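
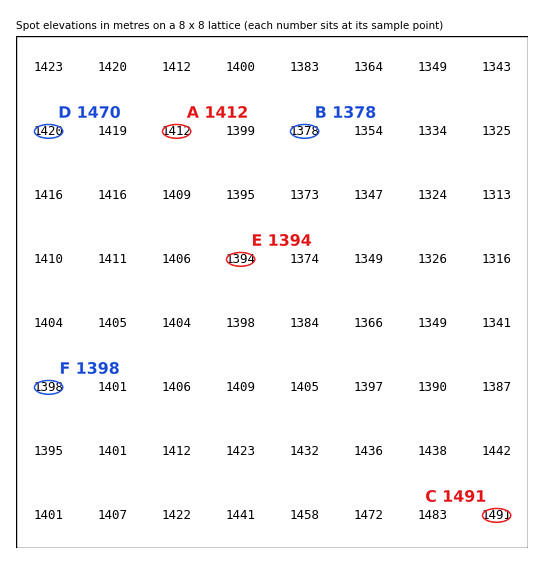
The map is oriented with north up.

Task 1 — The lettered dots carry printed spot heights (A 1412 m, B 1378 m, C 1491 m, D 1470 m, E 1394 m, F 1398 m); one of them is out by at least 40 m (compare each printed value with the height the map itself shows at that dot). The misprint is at D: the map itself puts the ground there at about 1420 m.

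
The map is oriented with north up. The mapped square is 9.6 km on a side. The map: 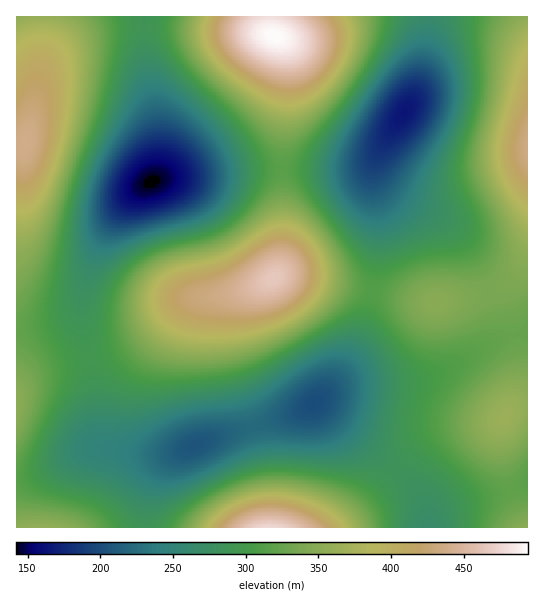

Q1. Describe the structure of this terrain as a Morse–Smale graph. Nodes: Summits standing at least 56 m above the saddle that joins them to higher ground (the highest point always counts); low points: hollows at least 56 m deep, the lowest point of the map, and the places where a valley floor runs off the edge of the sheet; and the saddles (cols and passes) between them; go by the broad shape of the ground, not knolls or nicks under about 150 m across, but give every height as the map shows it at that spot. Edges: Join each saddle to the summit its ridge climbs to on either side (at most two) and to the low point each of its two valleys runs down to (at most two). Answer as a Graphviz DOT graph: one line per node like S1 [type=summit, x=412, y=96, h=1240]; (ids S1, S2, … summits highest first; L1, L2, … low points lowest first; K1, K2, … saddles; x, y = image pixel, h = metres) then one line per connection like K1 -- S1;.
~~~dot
graph terrain {
  S1 [type=summit, x=274, y=37, h=494];
  S2 [type=summit, x=270, y=527, h=477];
  S3 [type=summit, x=274, y=278, h=465];
  S4 [type=summit, x=25, y=143, h=439];
  S5 [type=summit, x=527, y=147, h=436];
  L1 [type=low, x=151, y=182, h=142];
  L2 [type=low, x=405, y=113, h=165];
  L3 [type=low, x=315, y=403, h=200];
  K1 [type=saddle, x=282, y=169, h=316];
  K2 [type=saddle, x=371, y=291, h=313];
  K3 [type=saddle, x=89, y=359, h=295];
  K4 [type=saddle, x=143, y=25, h=288];
  K5 [type=saddle, x=395, y=470, h=284];
  K6 [type=saddle, x=253, y=426, h=222];
  K1 -- S1;
  K1 -- S3;
  K1 -- L1;
  K1 -- L2;
  K2 -- S3;
  K2 -- S5;
  K2 -- L2;
  K2 -- L3;
  K3 -- S3;
  K3 -- S4;
  K3 -- L1;
  K3 -- L3;
  K4 -- S1;
  K4 -- S4;
  K4 -- L1;
  K5 -- S2;
  K5 -- S5;
  K5 -- L3;
  K6 -- S2;
  K6 -- S3;
  K6 -- L3;
}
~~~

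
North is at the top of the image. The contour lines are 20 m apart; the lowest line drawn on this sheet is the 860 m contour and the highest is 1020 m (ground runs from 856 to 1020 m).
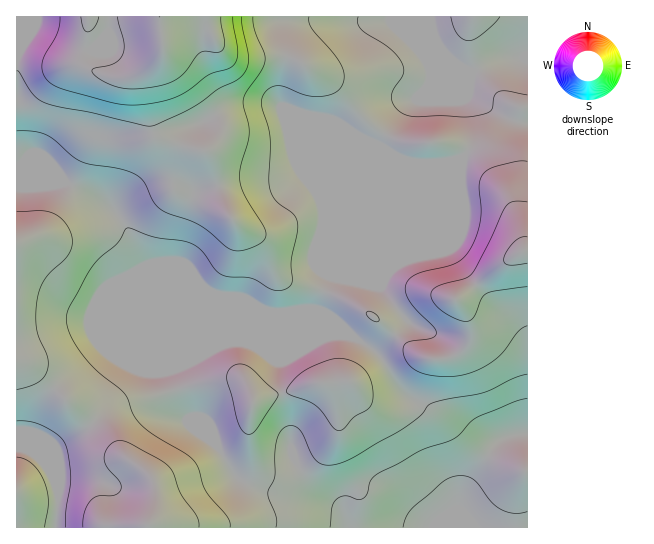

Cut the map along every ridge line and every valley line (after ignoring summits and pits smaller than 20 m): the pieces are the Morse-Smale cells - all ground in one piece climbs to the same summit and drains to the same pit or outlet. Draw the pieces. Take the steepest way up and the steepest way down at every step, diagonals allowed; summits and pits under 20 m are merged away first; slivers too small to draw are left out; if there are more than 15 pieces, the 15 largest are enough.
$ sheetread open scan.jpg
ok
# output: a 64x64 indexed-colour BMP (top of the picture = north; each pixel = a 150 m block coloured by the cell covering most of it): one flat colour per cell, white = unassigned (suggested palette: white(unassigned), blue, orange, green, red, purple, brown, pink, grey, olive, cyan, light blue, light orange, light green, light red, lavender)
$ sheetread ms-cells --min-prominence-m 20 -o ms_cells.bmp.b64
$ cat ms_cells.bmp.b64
<image width="64" height="64" href="data:image/bmp;base64,Qk12CAAAAAAAAHYAAAAoAAAAQAAAAEAAAAABAAQAAAAAAAAIAAATCwAAEwsAABAAAAAAAAAA////ALR3HwAOf/8ALKAsACgn1gC9Z5QAS1aMAMJ34wB/f38AIr28AM++FwDox64AeLv/AIrfmACWmP8A1bDFAHd3dERERERERERERERERERERERERBERERERERERERERd3d0RERERERERERERERERERERERBERERERERERERERF3d3RERERERERERERERERERERERBEREREREREREREREXd3dERERERERERERERERERERBERERERERERERERERERd3d0RERERERERERERERERBERERERERERERERERERERF3d3REREREREREREREREERERERERERERERERERUREREXd3dEREREREREREREREERERERERERERERERERFRERERd3c0REREREREREREREERERERERERERERERERFVURERF3czREREREREREREREEREREREREREREREREREVVVEREXczNEREREREREREREQRERERERERERERERERERVVURERMzMzREREREREREREQRERERERERERERERERERFVVVEREzMzM0REREREREREQRERERERERERERERERERFVVVVVETMzMzM0REREREREQREREREREREREREREREREVVVVVVVMzMzMzNEREREREQREREREREREREREREREREVVVVVVVUzMzMzMzREREREQREREREREREREREREREREVVVVVVVVTMzMzMzM0RERERBEREREREREREREREREREVVVVVVVVVMzMzMzMzM0RERBERERERERERERERERERFVVVVVVVVVUzMzMzMzMzNEREERERERERERERERERERFVVVVVVVVVVTMzMzMzMzM0REQRERERERERERERERERFVVVVVVVVVVVMzMzMzMzMzNERBEREREREREREREREREVVVVVVVVVVVUzMzMzMzMzMzNEQREREREREREREREREVVVVVVVVVVVVTMzMzMzMzMzMzNEQREREREREREREREVVVVVVVVVVVVVMzMzMzMzMzMzMzM0QREREREREREREVVVVVVVVVVVVVUzMzMzMzMzMzMzMzMzMREREREREREVVVVVVVVVVVVVVTMzMzMzMzMzMzMzMzMzMzMzMxERFVVVVVVVVVVVVVVVMzMzMzMzMzMzMzMzMzMzMzERERFVVVVVVVVVVVVVVVUzMzMzMzMzMzMzMzMzMzMxERERFVVVVmVVVVVVVVVVVTMzMzMzMzMzMzMzMzMzERERERFVVVZmZlVVVVVVVVVVMzMzMzMzMzMzMzMzMxEREREREVVWZmZmZlVVVVVVVVUzMzMzMzMzMzMzMzMRERERERERFmZmZmZmZmZmVVVVVTMzMzMzMzMzMzMxEREREREREiImZmZmZmZmZmZmVVVVMzMzMzMzMzMzMRERERERERIiIiJmZmZmZmZmZmZlVVUzMzMzMzMzMxERERERERERIiIiIiJmZmZmZmZmZmZVVTMzMzMzMzMzEREREREREREiIiIiIiZmZmZmZmZmZmZVMzMzMzMzMzEREREREREREiIiIiIiImZmZmZmZmZmZmUzMzMzMzMzMRERERERERESIiIiIiIiJmZmZmZmZmZmZjMzMzMzMzMRERERERERESIiIiIiIiIiZmZmZmZmZmZmMzMzMzMzMxEREREREREiIiIiIiIiIiImZmZmZmZmZmYzMzMzMzMxEREREREREiIiIiIiIiIiIiJmZmZmZmZmZjMzMzMzMxEREREREREiIiIiIiIiIiIiIiZmZmZmZmZmMzMzMzMzERERERERESIiIiIiIiIiIiIiImZmZmZmZmYzMzMzMxERERERERERIiIiIiIiIiIiIiIiJmZmZmZmZjMzMzMRERERERERERIiIiIiIiIiIiIiIiIiZmZmZmZmEREREREREREREREREiIiIiIiIiIiIiIiIiImZmZmZmYRERERERERERERERESIiIiIiIiIiIiIiIiIiJmZmZmZhERERERERERERERERIiIiIiIiIiIiIiIiIiIiZmZmZmERERERERERERERERIiIiIiIiIiIiIiIiIiIiImZmZmYREREREREREREREREiIiIiIiIiIiIiIiIiIiIiJmZmZhERERERERERERERERIiIiIiIiIiIiIiIiIiIiImZmZmEREREREREREREREREiIiIiIiIiIiIiIiIiIiIiZmZmYRERERERERERERERESIiIiIiIiIiIiIiIiIiIiJmZmZhERERERERERERERESIiIiIiIiIiIiIiIiIiIiImZmIiERERERERERERERERIiIiIiIiIiIiIiIiIiIiIiZiIiIRERERERERERERERIiIiIiIiIiIiIiIiIiIiIiYiIiIhERERERERERERERIiIiIiIiIiIiIiIiIiIiIiIiIiIiEREREREREREREREiIiIiIiIiIiIiIiIiIiIiIiIiIiIREREREREREREREiIiIiIiIiIiIiIiIiIiIiIiIiIiIhEREREREREREREiIiIiIiIiIiIiIiIiIiIiIiIiIiIiEREREREREREREiIiIiIiIiIiIiIiIiIiIiIiIiIiIiIREREREREREREiIiIiIiIiIiIiIiIiIiIiIiIiIiIiIhERERERERERESIiIiIiIiIiIiIiIiIiIiIiIiIiIiIiERERERERERERIiIiIiIiIiIiIiIiIiIiIiIiIiIiIiIREREREREREREiIiIiIiIiIiIiIiIiIiIiIiIiIiIiIhERERERERERESIiIiIiIiIiIiIiIiIiIiIiIiIiIiIi"/>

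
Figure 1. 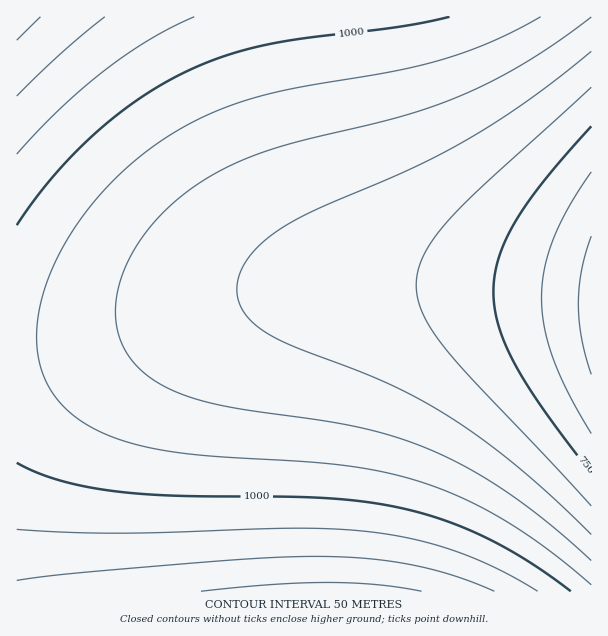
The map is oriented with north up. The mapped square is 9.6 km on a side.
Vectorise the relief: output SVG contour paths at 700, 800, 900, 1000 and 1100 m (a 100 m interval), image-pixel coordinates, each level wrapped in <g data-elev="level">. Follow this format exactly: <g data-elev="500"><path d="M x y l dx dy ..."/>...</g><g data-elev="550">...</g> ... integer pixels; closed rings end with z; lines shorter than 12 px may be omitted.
<g data-elev="700"><path d="M591 434l-23-41-15-34-9-32-2-30 2-28 9-30 16-32 22-35"/></g><g data-elev="800"><path d="M591 506l-118-126-28-32-13-18-9-16-5-15-2-14 2-15 6-15 10-16 14-18 36-36 107-98"/></g><g data-elev="900"><path d="M591 561l-43-38-41-31-40-25-41-19-34-12-38-10-141-22-26-8-22-9-21-14-15-17-10-21-4-23 2-18 5-18 7-18 11-18 13-17 16-16 17-15 20-13 30-16 34-13 35-10 96-23 60-21 33-16 31-17 33-22 33-24"/></g><g data-elev="1000"><path d="M571 591l-41-29-41-23-42-18-42-12-37-7-42-4-149-2-60-4-30-5-27-6-23-8-20-10"/><path d="M17 225l35-48 41-42 45-36 23-14 24-13 39-16 43-11 39-7 95-11 48-10"/></g><g data-elev="1100"><path d="M494 591l-38-15-39-10-40-7-45-2-48 0-62 4-145 12-60 7"/><path d="M17 96l45-43 43-36"/></g>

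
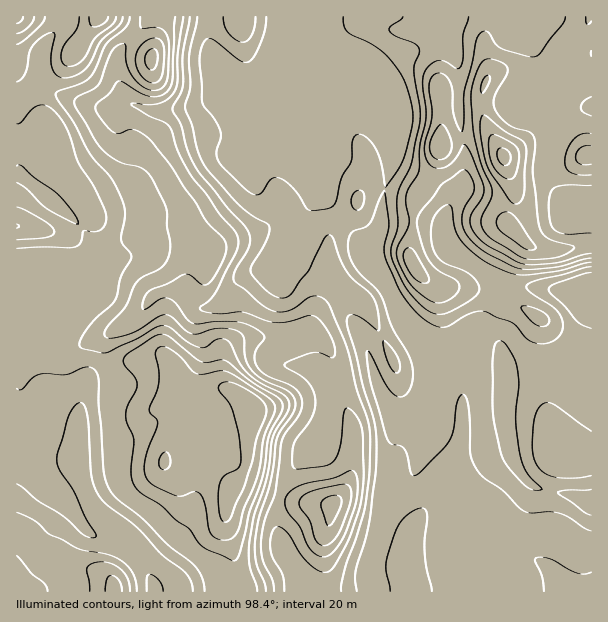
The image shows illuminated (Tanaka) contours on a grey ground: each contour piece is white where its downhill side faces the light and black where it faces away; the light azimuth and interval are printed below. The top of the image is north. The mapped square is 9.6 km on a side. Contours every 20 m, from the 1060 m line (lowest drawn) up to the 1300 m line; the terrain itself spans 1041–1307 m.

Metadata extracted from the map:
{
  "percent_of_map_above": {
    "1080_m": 81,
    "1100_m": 65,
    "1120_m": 58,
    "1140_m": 50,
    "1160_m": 40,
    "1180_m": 33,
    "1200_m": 28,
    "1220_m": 18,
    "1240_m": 10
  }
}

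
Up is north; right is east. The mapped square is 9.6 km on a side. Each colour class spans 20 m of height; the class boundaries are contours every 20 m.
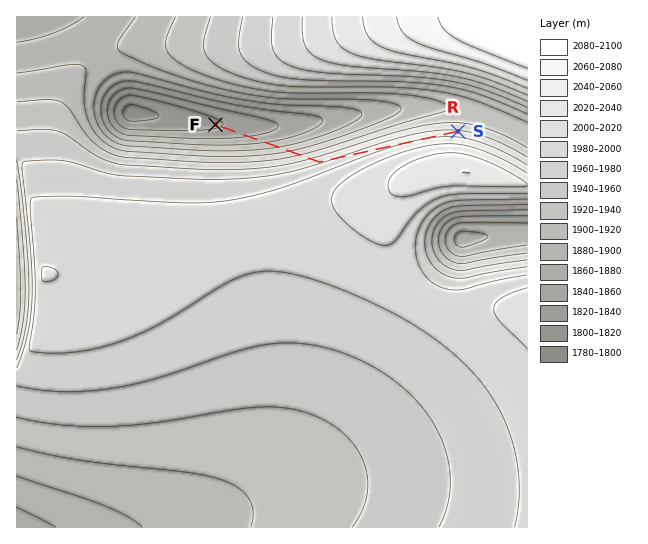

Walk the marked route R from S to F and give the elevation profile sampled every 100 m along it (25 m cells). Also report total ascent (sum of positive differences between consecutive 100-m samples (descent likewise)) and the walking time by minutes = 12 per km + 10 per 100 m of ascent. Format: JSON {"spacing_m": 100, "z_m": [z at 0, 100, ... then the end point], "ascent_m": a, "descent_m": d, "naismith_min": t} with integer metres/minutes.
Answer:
{"spacing_m": 100, "z_m": [1963, 1968, 1971, 1974, 1977, 1978, 1980, 1980, 1980, 1980, 1980, 1979, 1978, 1977, 1976, 1974, 1973, 1971, 1969, 1968, 1966, 1964, 1963, 1961, 1960, 1958, 1957, 1953, 1944, 1935, 1925, 1915, 1906, 1896, 1887, 1879, 1871, 1863, 1856, 1850, 1844, 1839, 1834, 1830, 1827, 1823, 1821, 1818, 1818], "ascent_m": 17, "descent_m": 163, "naismith_min": 59}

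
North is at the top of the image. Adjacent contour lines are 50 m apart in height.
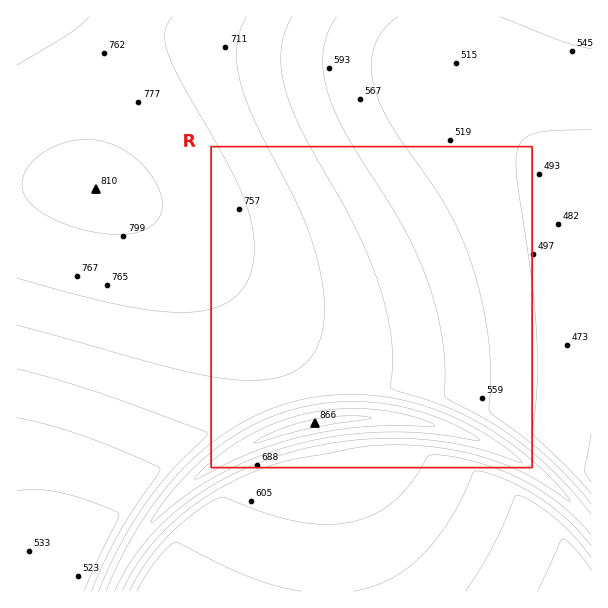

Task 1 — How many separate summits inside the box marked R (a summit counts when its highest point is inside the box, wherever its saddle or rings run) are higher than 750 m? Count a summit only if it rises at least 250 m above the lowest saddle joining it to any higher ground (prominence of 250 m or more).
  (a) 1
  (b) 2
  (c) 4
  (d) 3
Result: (a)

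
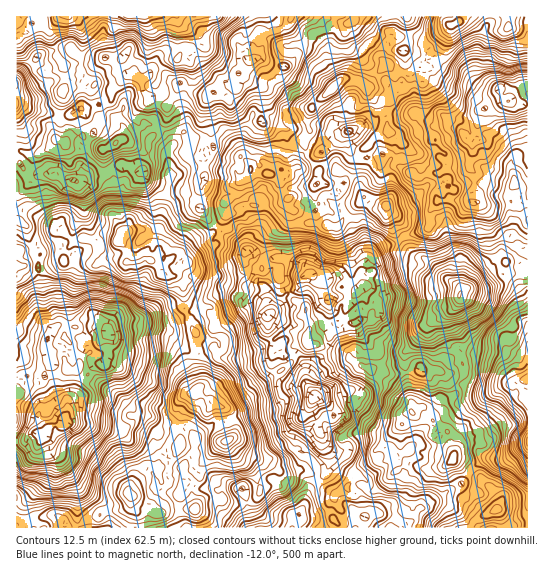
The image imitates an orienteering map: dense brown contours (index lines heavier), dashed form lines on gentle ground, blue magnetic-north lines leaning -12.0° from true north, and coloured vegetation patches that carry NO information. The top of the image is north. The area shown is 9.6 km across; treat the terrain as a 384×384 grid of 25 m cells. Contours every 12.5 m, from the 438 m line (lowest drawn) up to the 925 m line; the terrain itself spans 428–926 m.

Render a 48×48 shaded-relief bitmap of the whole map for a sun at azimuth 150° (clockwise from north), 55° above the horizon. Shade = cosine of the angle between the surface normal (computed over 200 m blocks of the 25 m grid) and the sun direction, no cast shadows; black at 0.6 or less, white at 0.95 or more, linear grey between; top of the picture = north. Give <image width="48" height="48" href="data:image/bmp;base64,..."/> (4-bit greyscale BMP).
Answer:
<image width="48" height="48" href="data:image/bmp;base64,Qk32BAAAAAAAAHYAAAAoAAAAMAAAADAAAAABAAQAAAAAAIAEAAATCwAAEwsAABAAAAAAAAAAAAAAABEREQAiIiIAMzMzAERERABVVVUAZmZmAHd3dwCIiIgAmZmZAKqqqgC7u7sAzMzMAN3d3QDu7u4A////AIiYiIu7vM3c3czu7MuXiaqXaagzRXrcunZmZlequ7u6vMzd7t2oiau6iKpkVmesy4YxJDR4q6mZiauqzv7ZibvMy6uod3Z5qmZBEzNniqqpmqq6nN7rh5qqzMzLqIh2dyIzIjJFaaq6q8ztu7zLlmiZm7u824hlVEIjIiEkV5qqq83u3Lqql2aaiZmazbhmZnZFUyEjNHmrqc3dypiYd3RZqZiHm7qqh4h2VDEjNGebqJzdyXeHd5dGm6mIeavMucuXQiIlVGiJqGeruphnhWhli8uZiKqs3dy6dEQ3hVeau5eJmqlmhiRUaLypmJmKzc3Mp2VGh2aau7upmqumZ2QyNpupmId4is3MuWVFZmV6uqqZu6vIV4dTJGiImpdmebzMy4ZURENHmpmImqq8l4mGQ0ZmiruHiZu7zJdDNEM0V4iIibu8yqu5ZFVmec3Kqrupq6dERERURWaJiKzcqqu6mIiJib3dy8upmamGZURWZniaqYrMqImYiKy6qqzdzLupmZmXZlVniZu7qpist3d4dpzcurzMy7u5mqmGZlZ3mpq6iJmKp1VndXvd3M3LzMzKmqqXZlV4mpial3iJmXVVVEi97u/9vNzcu7u5eHaJmamJqWeJmJmGQiSL3///3e3d3u3cqqiKqqmay5iJl3mYYxNorf7+7e7d3v7uy8ury6q7zLl4mIiIhURnet3e3d7d3f/d3MzLzLvMy7t3mJqYd2Z3Z5qs3d3M3N7c3bu7zLu7y6upqYqodnZWZWeKvLqau6u6vLqqu7qpqqvcvLu5ZndTRWeKqpmImpiZmZmZmay6q7zcve3KdmZTNWZ4mYmZmZh5qYiHiazcq93tze7bmHUyIjVWiGeJqHh3qoh2eKvdus3dzN7su6hUQjVViHdnmFZ2iYiHZ5vNyqu7qbzLzMyXdlVFeIhUZ0NVRmeZh4rMyqq5iJu6vLu4iGVmeXZUIzESI1eaqHm7upqpmIioeZq5mph3iYdmVEMkQzeaqGesuqqpiIeHRoirq7l3mZmImod3hkaruWaby6u7mZd3Zoiaqal2iZqqvLqpmnaKqnaJmZmrmJh4ibuqqph3eZq8zLvdy5eJqmV4h3eKl3iZmsy6qphmeYibu6it3JeaqnVWZniLp2eLuqqqmZd1aHd4mZdpu6d5qYZWVXibuYZouqmZmph2ZmZ3eIh3iahoh3ZGhniLy8uHmZmqq6h2VUV4qIh4mHh3dmVFh2ib3czKqqq7zKl1RFVpzKl3qXiHh2ZUZkVo3svLvNzd3LqYd2h4vLuXiqqYq4h1VkMzfdu8u93e3MyqqGiYm6qoeZq6vbqWZ2NENruquru93M3dy4iZmpiamZrMzdyod3U1U2h4upqr3d3u/9qJmqmam7m8ze26d5lEZUV3mYir3u3d7/26qszLqsuarNy7mJqFZ1VniZib3+3d3d7c3N3e2s3Mu8zLqGeIZ3VWiqia3/3N3Lu87d3N7M3MzN7suoVXeIZFaHZ4vu2r3Lqa3d3M7t3MzO/9y7dVaKdVVlRGnO2ouw=="/>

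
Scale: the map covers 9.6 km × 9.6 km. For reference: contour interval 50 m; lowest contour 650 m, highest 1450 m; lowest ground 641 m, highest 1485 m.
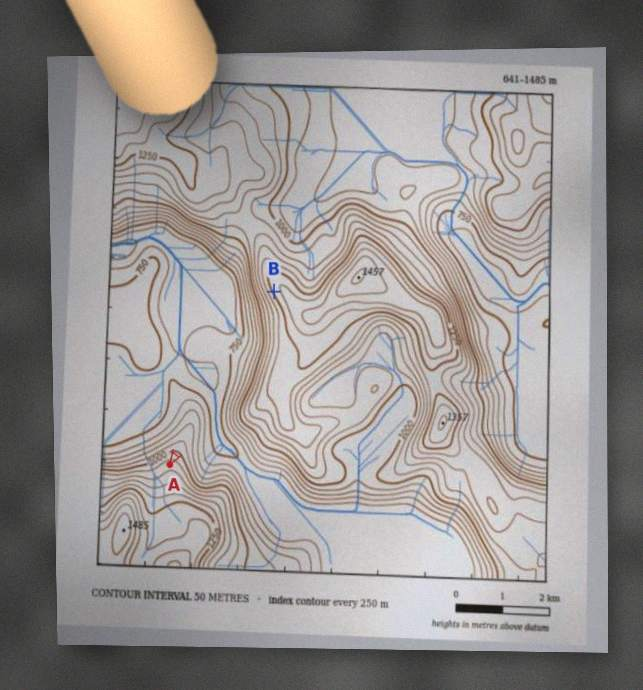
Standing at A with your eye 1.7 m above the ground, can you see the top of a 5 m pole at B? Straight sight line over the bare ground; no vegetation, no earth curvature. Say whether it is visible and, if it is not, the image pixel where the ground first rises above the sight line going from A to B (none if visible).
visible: true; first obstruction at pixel None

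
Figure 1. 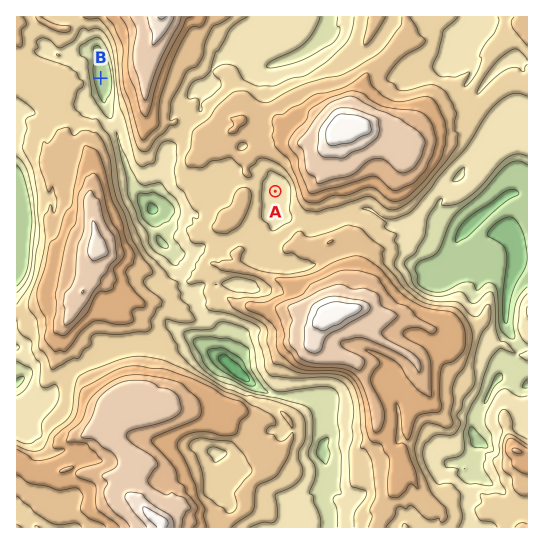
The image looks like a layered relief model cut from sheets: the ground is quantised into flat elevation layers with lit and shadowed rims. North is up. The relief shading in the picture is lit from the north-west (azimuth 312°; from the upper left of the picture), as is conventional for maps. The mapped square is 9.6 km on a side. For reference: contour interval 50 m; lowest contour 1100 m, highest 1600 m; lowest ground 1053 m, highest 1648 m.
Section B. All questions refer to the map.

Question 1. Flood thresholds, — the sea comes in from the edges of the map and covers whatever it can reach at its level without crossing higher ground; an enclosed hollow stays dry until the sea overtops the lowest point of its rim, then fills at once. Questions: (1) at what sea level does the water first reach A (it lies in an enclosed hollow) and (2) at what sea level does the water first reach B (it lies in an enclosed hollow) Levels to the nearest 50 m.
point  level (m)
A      1350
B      1300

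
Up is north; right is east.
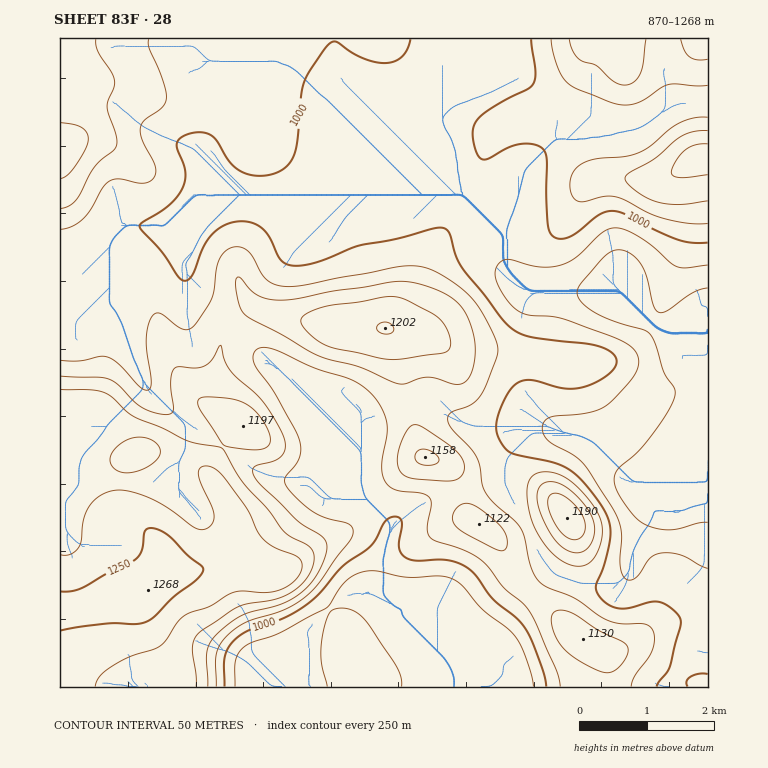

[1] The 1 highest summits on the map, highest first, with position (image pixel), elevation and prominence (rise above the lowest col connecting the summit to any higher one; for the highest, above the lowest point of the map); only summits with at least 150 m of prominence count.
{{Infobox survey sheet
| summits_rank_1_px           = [148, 590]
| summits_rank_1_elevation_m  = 1268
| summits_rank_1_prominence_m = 398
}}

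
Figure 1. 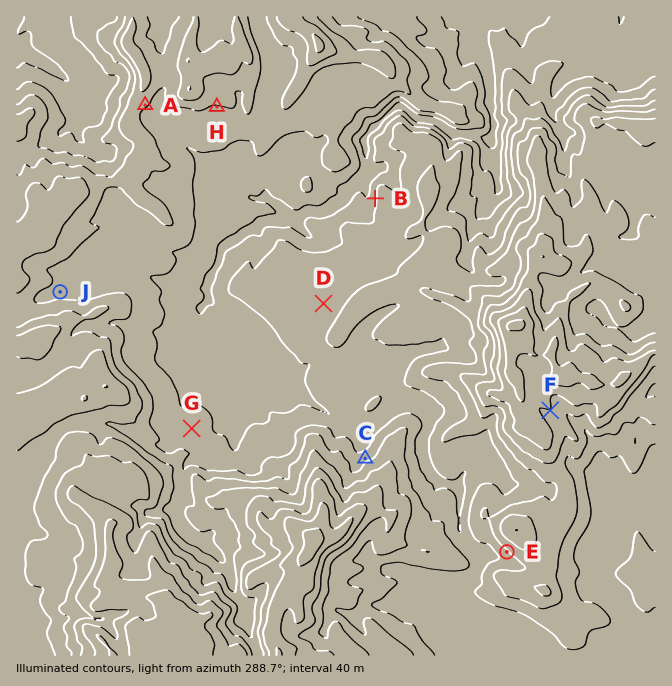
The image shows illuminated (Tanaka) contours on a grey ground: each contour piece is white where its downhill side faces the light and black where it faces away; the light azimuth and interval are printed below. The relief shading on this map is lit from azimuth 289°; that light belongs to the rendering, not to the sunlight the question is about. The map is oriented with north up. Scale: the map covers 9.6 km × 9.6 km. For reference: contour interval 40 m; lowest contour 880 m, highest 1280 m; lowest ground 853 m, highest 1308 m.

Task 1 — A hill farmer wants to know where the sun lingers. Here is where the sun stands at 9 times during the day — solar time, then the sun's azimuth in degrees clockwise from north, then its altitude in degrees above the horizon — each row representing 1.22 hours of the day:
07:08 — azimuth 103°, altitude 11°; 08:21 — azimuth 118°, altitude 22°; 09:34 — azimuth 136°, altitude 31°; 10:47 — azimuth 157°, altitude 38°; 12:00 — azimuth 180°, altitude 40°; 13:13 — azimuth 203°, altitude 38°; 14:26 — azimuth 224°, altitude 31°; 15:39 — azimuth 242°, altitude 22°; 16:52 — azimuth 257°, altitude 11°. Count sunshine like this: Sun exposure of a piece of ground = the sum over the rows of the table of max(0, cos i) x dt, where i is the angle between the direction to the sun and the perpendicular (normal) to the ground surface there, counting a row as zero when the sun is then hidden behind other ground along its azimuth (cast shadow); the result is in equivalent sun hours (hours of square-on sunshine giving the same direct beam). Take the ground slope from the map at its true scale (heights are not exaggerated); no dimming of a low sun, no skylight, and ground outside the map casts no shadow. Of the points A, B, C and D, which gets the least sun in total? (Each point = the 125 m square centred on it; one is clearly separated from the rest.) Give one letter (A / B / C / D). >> C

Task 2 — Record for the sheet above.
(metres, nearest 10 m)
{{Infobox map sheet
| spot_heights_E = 1110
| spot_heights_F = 1200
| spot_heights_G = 1010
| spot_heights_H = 1040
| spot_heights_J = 1020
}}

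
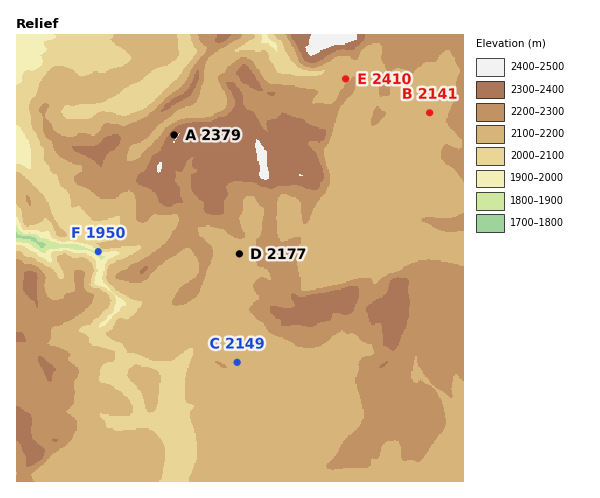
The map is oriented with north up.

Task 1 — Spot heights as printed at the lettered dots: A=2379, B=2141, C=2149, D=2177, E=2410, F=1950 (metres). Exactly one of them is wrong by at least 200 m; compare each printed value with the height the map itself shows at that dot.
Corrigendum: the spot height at E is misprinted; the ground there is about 2160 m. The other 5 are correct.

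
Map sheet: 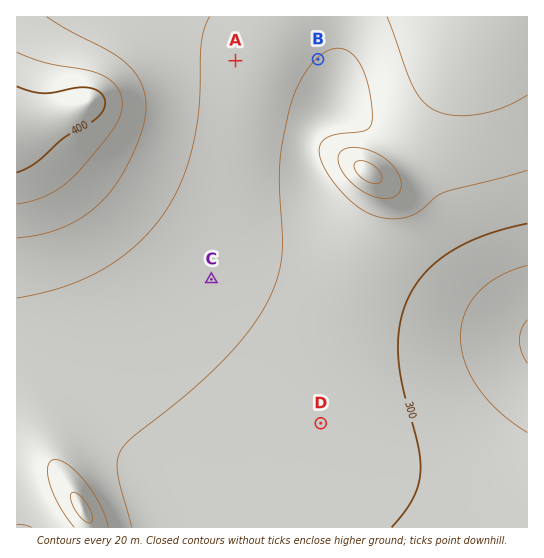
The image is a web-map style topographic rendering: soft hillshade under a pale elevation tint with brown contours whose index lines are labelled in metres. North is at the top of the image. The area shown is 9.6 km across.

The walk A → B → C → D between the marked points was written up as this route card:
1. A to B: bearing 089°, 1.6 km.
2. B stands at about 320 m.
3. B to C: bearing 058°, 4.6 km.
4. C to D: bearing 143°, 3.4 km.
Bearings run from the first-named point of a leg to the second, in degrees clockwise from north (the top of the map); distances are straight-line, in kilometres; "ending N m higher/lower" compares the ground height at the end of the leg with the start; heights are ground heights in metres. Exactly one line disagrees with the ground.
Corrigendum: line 3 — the bearing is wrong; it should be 206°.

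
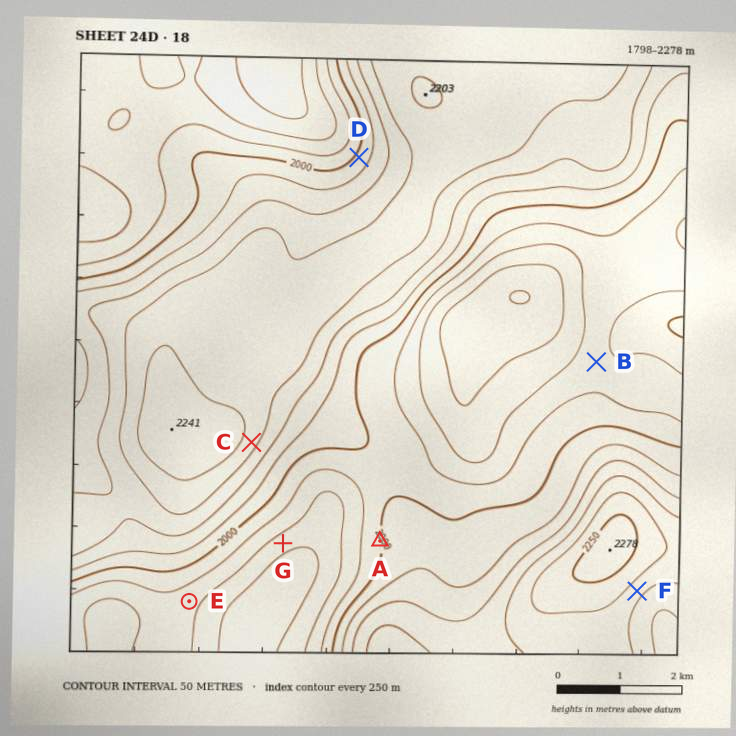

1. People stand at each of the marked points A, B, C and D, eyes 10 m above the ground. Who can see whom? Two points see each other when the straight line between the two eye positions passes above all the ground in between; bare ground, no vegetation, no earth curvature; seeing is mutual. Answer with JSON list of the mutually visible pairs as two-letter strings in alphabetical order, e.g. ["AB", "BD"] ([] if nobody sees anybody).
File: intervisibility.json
["AC", "BC"]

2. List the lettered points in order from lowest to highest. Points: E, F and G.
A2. G E F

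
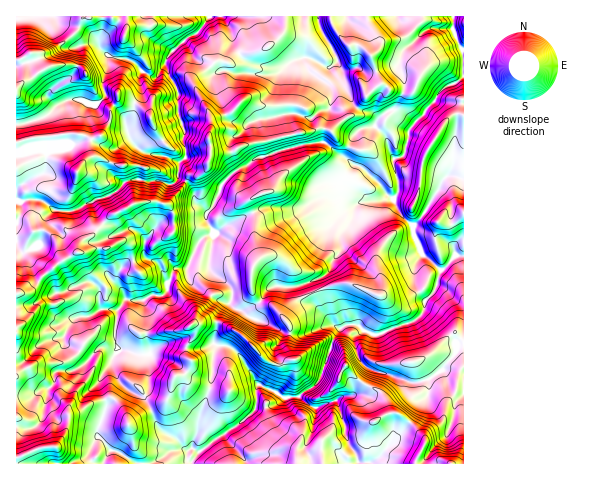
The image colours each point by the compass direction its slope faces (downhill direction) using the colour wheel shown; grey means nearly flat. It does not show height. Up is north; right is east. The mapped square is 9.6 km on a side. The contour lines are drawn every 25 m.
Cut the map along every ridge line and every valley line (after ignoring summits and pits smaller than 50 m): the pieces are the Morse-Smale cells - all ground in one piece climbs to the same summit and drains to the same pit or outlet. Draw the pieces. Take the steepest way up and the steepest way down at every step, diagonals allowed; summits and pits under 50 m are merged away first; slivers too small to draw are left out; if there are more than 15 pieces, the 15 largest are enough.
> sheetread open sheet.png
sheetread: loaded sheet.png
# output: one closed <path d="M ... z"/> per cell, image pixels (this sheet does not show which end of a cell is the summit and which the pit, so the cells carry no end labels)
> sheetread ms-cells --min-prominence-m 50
<path d="M357 108l-4 7-9 4-12 11-13-2-7 4-14 1-52 11-14 7 1 6 7 11-17 15-11 25-4 4-12-10-1-9-5-8-10-7-7 6-14-4-32 0-11 12-24 10 9 19 18 11-19 11 0 19 2 7 8 10 11 9 5 12-8 10-16-1-12 7-13 1-7 8-6 11 0 5 3 4 11 5 12 8-6 7-10 6-17 0-3 3 0 8-5 6-4 0-13 7-16 2 1 67 118-1-13-9-12-4-12-13 0-9 9-23-8-17 0-7 12-17 8 17 10 9 11 6 7-3 2-4-2-34 3-1 0-3-3-9 0-22-4-20 9-5 12 0 4-5 0-7 6-12 2-3 11 0 12-26 5-6 7-2 2 1 0 6-3 15 0 14 21 17 0 18 3 3 49 24 11 2 11 0 23-9 9 3 14-4 7 1 4 5-8 7 0 5 6 19 10 9 39 12 18-2 16-10 13-17 0-7 8-3 0-86-9-2-11 14-5 0-17-14-8-19-1-11-13-11-6-12 5-12-5-31 10-5 5-24 4-5-20-15-5 2-10 8-6-7z"/><path d="M354 324l-13 4-4 5-17 45-8 10-13 8-16 2-7-6-17-7-3 4-1 21-19 17-35 23-10 13 272 1 1-120-8 2 0 7-14 18-15 9-18 2-39-12-10-9-6-24 8-8z"/><path d="M91 203l-17 8-20-1-16 11 2 18-2 7-12 6-5 0-5-6 1 150 15-1 13-7 4 0 5-6 0-8 3-3 17 0 10-6 6-7-12-8-11-5-3-4 0-5 6-11 7-8 13-1 12-7 16 1 8-10-5-12-11-9-8-10-2-7 0-19 19-11-18-11z"/><path d="M318 16l-32 0-3 17-14 13-14 6-16 1-10 10-14-1-4 4 6 7-4 3 0 8 14 34 5 4 16 2-7 10-9 4-1 12 1 1 14-7 52-11 14-1 7-4 13 2 12-11 10-6 3-5-14-24-1-15-11-23-11-17z"/><path d="M82 100l-14 0-8 4-12 11-7 4-25 6 0 75 2 2 10-3 13 1 16 11 17 0 14-8 28-11 11-12 32 0 14 4 4-4 2-18-14-6-21-4-14-13-6-20-19-3-10-11z"/><path d="M213 234l-9 2-5 6-12 26-11 0-2 3-6 12 0 7-4 5-12 0-9 5 4 20 0 22 3 12-3 1 2 34-7 8 6 6 10 24 9 8 7 2 12 13 6-2 8-35 11-28 2-29 4-9-3-4 0-8 4-20 5-8 9-8-1-12-21-17z"/><path d="M54 16l-38 1 1 107 24-5 7-4 12-11 8-4 14 0 14 5 10-10-4-12 6-15 0-12-8-8-4-9-5-5-13-8-17-3z"/><path d="M285 16l-133 0-1 8-3 2-18 0-4 5-2 8 12 10 13 19-5 13 9 17-3 19 28-8 0-18-9-16-4-13 4-7 11-11 3-2 14 18 13 6 5-4 14 1 10-10 23-3 15-10 7-9z"/><path d="M151 16l-97 1 7 6 17 3 13 8 5 5 4 9 8 8 0 12-6 15 4 12-11 10 1 4 9 7 19 3 6 20 14 13 21 4 15 6 5-4 1-6-3-11 1-12-6-19-6-1-22 8 3-19-9-17 5-13-13-19-12-10 2-8 4-5 18 0 3-2z"/><path d="M230 302l-7 5-5 8-4 28 4 3 10 0 4 2 10 10 16 27 18 7 7 6 9 0 7-2 19-14 14-40 8-14-12-3-23 9-19-1-38-17-5-5-9-3z"/><path d="M463 77l-7 5-11 5-7 7-2 5-27 31-5 24-10 5 0 9 5 15 0 7-5 12 6 12 13 12 8-8 26-42 17 2z"/><path d="M453 16l-121 0-1 5 13 20 5 4 9 0 5 3 9 8 9 27-15 13-8 13 14 4 6 7 10-8 5-2 7 8 13 6 2-1-16-13 1-9 4-11 0-9-5-14 3-14 26-24 24 0 2-2z"/><path d="M111 364l-12 17 0 7 8 17-9 23 0 9 12 13 12 4 14 10 54 0 2-3-4-3 1-7-3-1-12-13-7-2-9-8-12-28-17-9-10-9z"/><path d="M435 28l-12 4-16 14-5 7-3 11 5 17 0 9-4 11-1 9 15 12 10-9 21-26 11-5 8-6 0-26-5-4-5-17z"/><path d="M217 345l-4 11 0 16-3 18-10 23-8 35-4 4 0 6 2 2 3 0 8-10 14-10 27-18 13-12 1-4 0-17 3-4-14-23-13-14z"/>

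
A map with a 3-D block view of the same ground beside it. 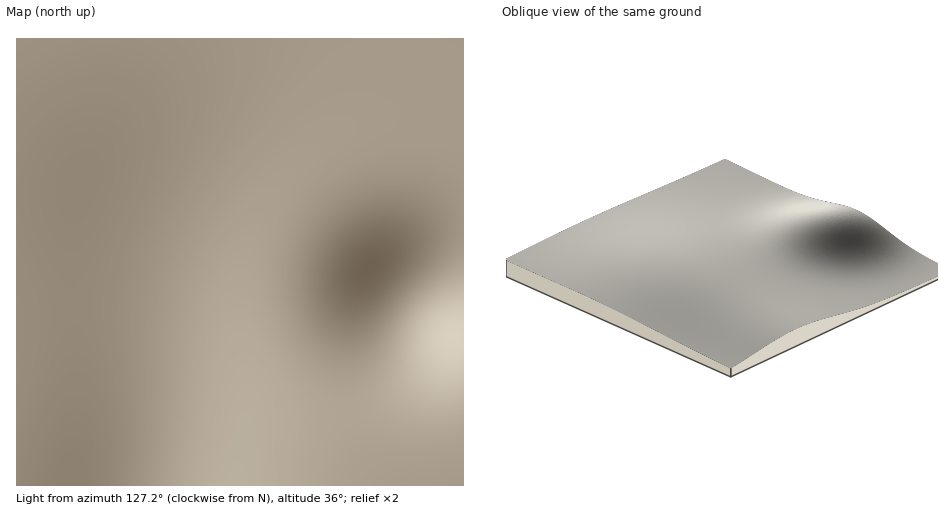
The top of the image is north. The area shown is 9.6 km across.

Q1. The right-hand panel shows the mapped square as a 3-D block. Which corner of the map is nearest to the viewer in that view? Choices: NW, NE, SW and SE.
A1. SW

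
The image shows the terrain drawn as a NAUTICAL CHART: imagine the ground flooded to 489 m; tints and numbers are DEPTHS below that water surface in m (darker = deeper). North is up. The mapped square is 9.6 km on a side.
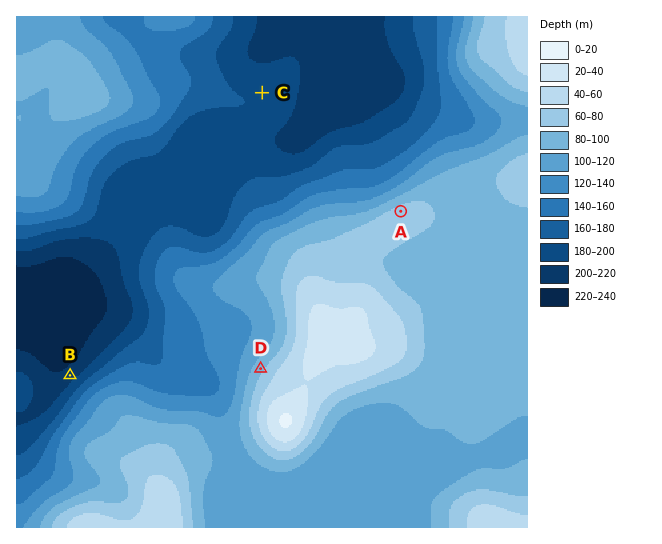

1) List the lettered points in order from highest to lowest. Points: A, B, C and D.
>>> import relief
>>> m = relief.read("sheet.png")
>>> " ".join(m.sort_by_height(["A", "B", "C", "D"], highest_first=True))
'A D C B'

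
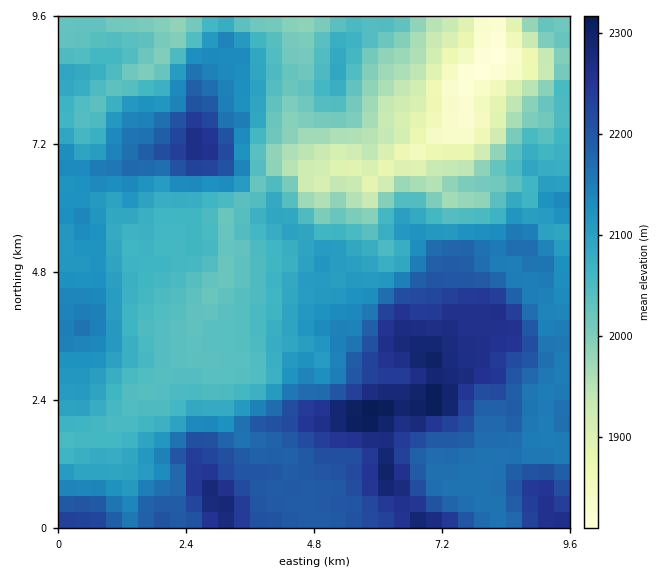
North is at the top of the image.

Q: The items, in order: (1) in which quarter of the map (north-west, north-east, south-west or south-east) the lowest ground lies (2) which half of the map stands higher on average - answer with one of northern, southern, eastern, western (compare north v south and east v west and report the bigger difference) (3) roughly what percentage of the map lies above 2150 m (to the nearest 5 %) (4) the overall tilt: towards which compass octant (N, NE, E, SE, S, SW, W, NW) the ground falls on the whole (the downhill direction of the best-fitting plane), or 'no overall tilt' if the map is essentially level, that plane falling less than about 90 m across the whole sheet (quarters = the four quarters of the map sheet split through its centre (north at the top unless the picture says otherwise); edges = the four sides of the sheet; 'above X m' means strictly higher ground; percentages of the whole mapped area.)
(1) Look to the north-east quarter for the lowest ground.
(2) Taken as a whole, the southern half is higher than the northern.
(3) Ground above 2150 m makes up about 35 % of the sheet.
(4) Overall the map slopes down towards the north.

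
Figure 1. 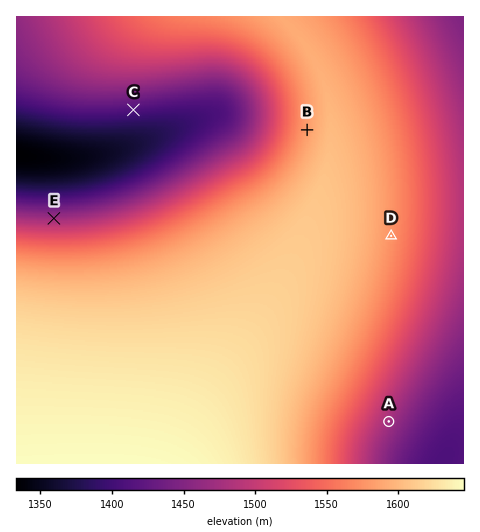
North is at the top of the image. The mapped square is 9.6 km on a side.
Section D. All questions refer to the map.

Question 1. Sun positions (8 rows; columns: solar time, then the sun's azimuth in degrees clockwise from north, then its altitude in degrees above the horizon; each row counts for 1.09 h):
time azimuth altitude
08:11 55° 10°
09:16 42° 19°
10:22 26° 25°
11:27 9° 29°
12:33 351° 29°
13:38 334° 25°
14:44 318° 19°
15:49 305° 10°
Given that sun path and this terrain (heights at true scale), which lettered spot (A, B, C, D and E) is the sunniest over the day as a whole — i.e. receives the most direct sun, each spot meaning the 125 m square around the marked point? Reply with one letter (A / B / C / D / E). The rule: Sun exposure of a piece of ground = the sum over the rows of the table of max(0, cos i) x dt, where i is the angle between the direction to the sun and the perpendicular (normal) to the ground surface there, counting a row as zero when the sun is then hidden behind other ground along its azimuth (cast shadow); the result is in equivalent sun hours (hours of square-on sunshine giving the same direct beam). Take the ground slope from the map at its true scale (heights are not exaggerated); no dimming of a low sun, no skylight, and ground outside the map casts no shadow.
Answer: E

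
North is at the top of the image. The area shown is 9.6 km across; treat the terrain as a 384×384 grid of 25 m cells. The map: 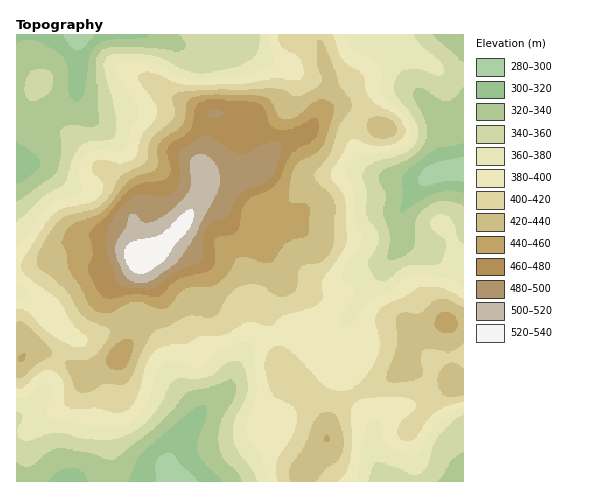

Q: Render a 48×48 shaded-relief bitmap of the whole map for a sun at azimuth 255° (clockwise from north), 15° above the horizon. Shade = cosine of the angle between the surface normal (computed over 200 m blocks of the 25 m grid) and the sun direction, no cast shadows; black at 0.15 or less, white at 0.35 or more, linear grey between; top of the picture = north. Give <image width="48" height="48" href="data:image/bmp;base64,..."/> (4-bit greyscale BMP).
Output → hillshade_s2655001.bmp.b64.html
<image width="48" height="48" href="data:image/bmp;base64,Qk32BAAAAAAAAHYAAAAoAAAAMAAAADAAAAABAAQAAAAAAIAEAAATCwAAEwsAABAAAAAAAAAAAAAAABEREQAiIiIAMzMzAERERABVVVUAZmZmAHd3dwCIiIgAmZmZAKqqqgC7u7sAzMzMAN3d3QDu7u4A////AJh3iJqphmZmervMzN3v25dmZTNpqpdmd5h3iJqqhlVnmrvMzN3u26h3ZDR5qpdWd5h3iaqqhlVnm7u8zMzMy6mHUiSKupZGd5h3mqqph2Zniru8zMu7q7uoQSWbuoRGeJiImqqph2Zmeau8zcupqsy3MSacynM2eJmZqqqpmGZVaJu83cuZmsy3MjabynRFZ6qqqqqqmGVVZoq83cuYmrynM0aauoZUVqq7uqmqmGRFVnirzdypmqqXVGeJqpl2Zpmsy6mZmGRFVWiavN26mqmHZniJmqqpiHeL3bmImFREVniZrO7bqZh3eJmZmqqrqmVq39l4mFNFZ5mIm+/sqHZneJqqmZmbulVq3siJp0NFeal2i+/sl2ZniJq7qIiKmGVpu5ibpjJGiqh2et7bhlZniJq7qHeJh3dnd3i8tjJHmphmeb3KdmZ4iJq8uXeIh4dURXm8uENXmYd4iKu5dneIiJq7uYiZiHYzV5q8uWVniIiZh5qpd3iIiJq8upmqmGQkiru7qXd4h4mZd4mYd4iHeKu8upq6h0M3rNy6iImZh4mYd4iIiIh3eKu7uYq5dVVpze3Kh4q5d4mHZniZmIh3d5u6mImpVImr3e3KiJu4ZomHZomqmIdmZ3mZmImXQ8zMzd3LqruWVomHZ4mql2ZVZmd5qph1Q93MzM3Lzdp1VomHZ4mqhmZVZmVou5dlVszLvMur79llVoh2Z4mYdmdlVmVXqnZniMzLq7u9/9l2VnZUV4mYZoh1RFVWiYeJqczLqqvO/7h2VVU0aJmXZ5l1NFVFeZmaqc3cqqze7Kh3ZUM1eImHeIh1RFVDWLuqmLzduqvMy5iJh0I3iHiHeIdlM0QzSMy5h7vdyqqsy4iKqVJHhmd3eHdlMjMzWcy5dqvMuYit25eJqnRHZEZ3iIdlMSNEWcyoZqq7qIit/Zd4q5ZWVEZ4iIdkISNEV6unZaq6mIm+/qd3m6hmZVZ3d3dUIiNFRXmYZqqqmru97bh4rMl3d3d1VmZTMzNFVFeIdqqqvNy7y6iJvdp3eIhkNFVDNERFZVZ4d6qrzu25iZms79p2Z5ljI1ZURVVndlV4h6qrzdyXaKze/sllZ4l0JGdkRWeIh1V4iKqrvMqGac7+3KhlZ4mGRWdURXmphkRoiKqqqql3nN7duql2d4iHZnZCNpy5dBJYiKqZmYeKvMzLu8uHeIh2eIYyN6y4QABYiJmYiHibzLu7vOyoiIdUWJhTNquWIAFoiJmId3m8y7vMzf2oeHUySKp0RXhjAAR5iJmHZorMy7zMzduGZmQzWKqFVVVCETaZh5mHVYvdzMzLqYdlRVVVZomGVVQzNGiph5mHVYzu3cuoZEVVVWd2ZoqYZlRDRXmpdpmHVHz/7Ll0MkVnd4iHeKu4ZVVEV4qoZZiGVH3/yodTJGeIiJmZmsy3RFVVeJmGVYh2VH39l2VDRniIiZq8y8ylI2Z3iIdlRYd2VHvKdlVmeJmIiZve26qEJHiIh1VFVYh2RHq4dmeJqpmIiJvv2plzJYiIdkRFVQ=="/>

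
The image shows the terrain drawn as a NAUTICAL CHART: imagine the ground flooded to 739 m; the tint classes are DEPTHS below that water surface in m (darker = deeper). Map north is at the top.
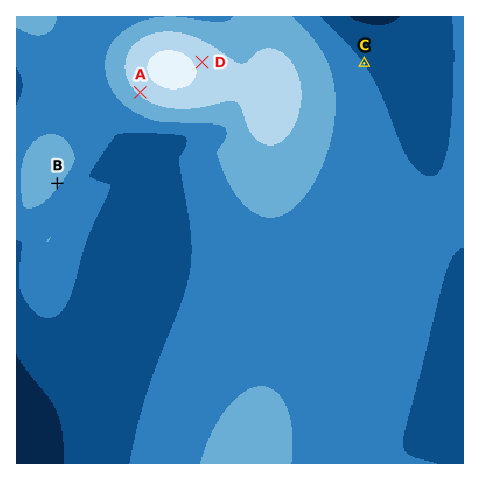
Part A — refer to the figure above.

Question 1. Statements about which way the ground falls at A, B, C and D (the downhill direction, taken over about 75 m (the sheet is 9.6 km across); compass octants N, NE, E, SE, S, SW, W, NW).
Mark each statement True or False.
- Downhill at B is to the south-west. False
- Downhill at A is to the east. False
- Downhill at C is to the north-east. True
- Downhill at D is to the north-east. True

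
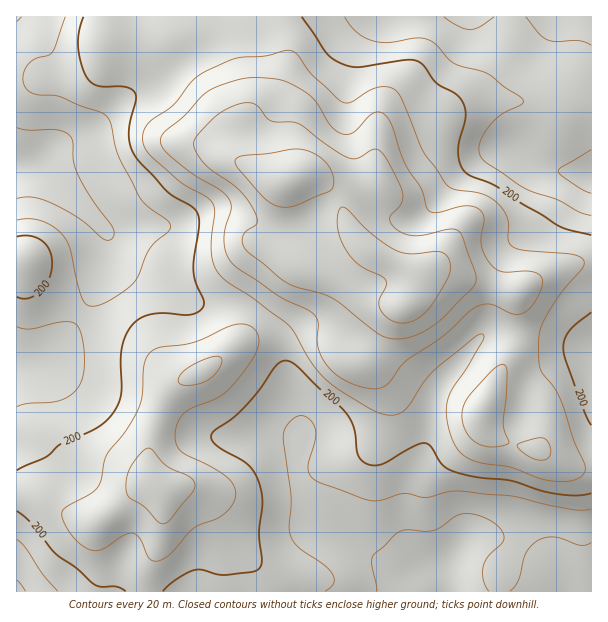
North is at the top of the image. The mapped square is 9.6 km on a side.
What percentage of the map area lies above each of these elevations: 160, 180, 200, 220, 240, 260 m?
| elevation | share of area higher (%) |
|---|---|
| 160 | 94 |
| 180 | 76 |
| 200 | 58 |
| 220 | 35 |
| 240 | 20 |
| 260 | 10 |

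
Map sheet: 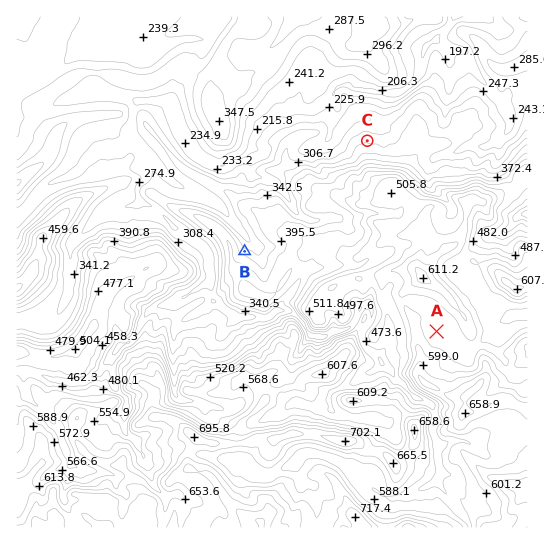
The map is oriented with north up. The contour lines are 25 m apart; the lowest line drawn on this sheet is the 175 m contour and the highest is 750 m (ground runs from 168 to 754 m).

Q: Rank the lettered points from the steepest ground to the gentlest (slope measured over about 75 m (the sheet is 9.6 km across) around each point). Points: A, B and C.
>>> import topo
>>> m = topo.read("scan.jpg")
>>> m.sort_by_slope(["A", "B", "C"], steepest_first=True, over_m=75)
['B', 'C', 'A']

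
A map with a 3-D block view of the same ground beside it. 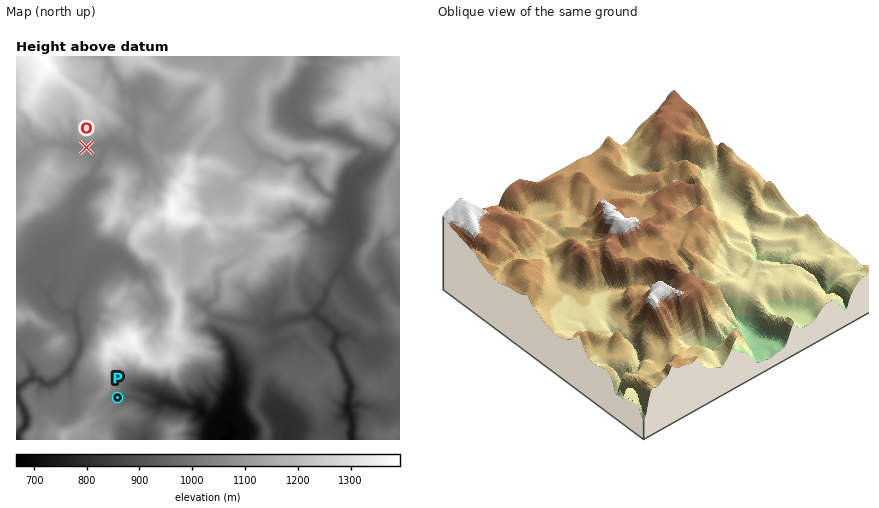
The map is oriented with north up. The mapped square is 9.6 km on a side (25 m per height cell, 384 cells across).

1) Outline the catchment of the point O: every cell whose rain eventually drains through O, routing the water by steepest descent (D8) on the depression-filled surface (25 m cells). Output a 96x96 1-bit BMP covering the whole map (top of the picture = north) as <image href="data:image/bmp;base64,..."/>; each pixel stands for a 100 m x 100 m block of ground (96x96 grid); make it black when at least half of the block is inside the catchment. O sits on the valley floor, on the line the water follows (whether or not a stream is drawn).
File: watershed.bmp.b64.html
<image width="96" height="96" href="data:image/bmp;base64,Qk2+BAAAAAAAAD4AAAAoAAAAYAAAAGAAAAABAAEAAAAAAIAEAAATCwAAEwsAAAIAAAAAAAAA////AAAAAAAAAAAAAAAAAAAAAAAAAAAAAAAAAAAAAAAAAAAAAAAAAAAAAAAAAAAAAAAAAAAAAAAAAAAAAAAAAAAAAAAAAAAAAAAAAAAAAAAAAAAAAAAAAAAAAAAAAAAAAAAAAAAAAAAAAAAAAAAAAAAAAAAAAAAAAAAAAAAAAAAAAAAAAAAAAAAAAAAAAAAAAAAAAAAAAAAAAAAAAAAAAAAAAAAAAAAAAAAAAAAAAAAAAAAAAAAAAAAAAAAAAAAAAAAAAAAAAAAAAAAAAAAAAAAAAAAAAAAAAAAAAAAAAAAAAAAAAAAAAAAAAAAAAAAAAAAAAAAAAAAAAAAAAAAAAAAAAAAAAAAAAAAAAAAAAAAAAAAAAAAAAAAAAAAAAAAAAAAAAAAAAAAAAAAAAAAAAAAAAAAAAAAAAAAAAAAAAAAAAAAAAAAAAAAAAAAAAAAAAAAAAAAAAAAAAAAAAAAAAAAAAAAAAAAAAAAAAAAAAAAAAAAAAAAAAAAAAAAAAAAAAAAAAAAAAAAAAAAAAAAAAAAAAAAAAAAAAAAAAAAAAAAAAAAAAAAAAAAAAAAAAAAAAAAAAAAAAAAAAAAAAAAAAAAAAAAAAAAAAAAAAAAAAAAAAAAAAAAAAAAAAAAAAAAAAAAAAAAAAAAAAAAAAAAAAAAAAAAAAAAAAAAAAAAAAAAAAAAAAAAAAAAAAAAAAAAAAAAAAAAAAAAAAAAAAAAAAAAAAAAAAAAAAAAAAAAAAAAAAAAAAAAAAAAAAAAAAAAAAAAAAAAAAAAAAAAAAAAAAAAAAAAAAAAAAAAAAAAAAAAAAAAAAAAAAAAAAAAAAAAAAAAAAAAAAAAAAAAAAAAAAAAAAAAAAAAAAAAAAAAAAAAAAAAAAAAAAAAAAAAAAAAAAAAAAAAAAAAAAAAAAAAAAAAAAAAAAAAAAAAAAAAAAAAAAAAAAAAAAAAAAAAAAAAAAAAAAAAAAAAAAAAAAAAAAAAAAAAAAAAAAAAAAAAAAAAAAAAAAAAAAAAAAAAAAAAAAAAAAAAAAAAAAAAAAAAAAAAAAAAAAAAAAAAAAAAAAAAAYAAAAAAAAAAAAAAA+AAAAAAAAAAAAAAA/AAAAAAAAAAAAAAB/gAAAAAAAAAAAAAD/wAAAAAAAAAAAAAH/4AAAAAAAAAAAAAP/4AAAAAAAAAAAAAf/8AAAAAAAAAAAAAf/8AAAAAAAAAAAAA//8AAAAAAAAAAAAB//8AAAAAAAAAAAAB//8AAAAAAAAAAAAB//8AAAAAAAAAAAAB//8AAAAAAAAAAAAD//8AAAAAAAAAAAAD//8AAAAAAAAAAAAD//8AAAAAAAAAAAAD//8AAAAAAAAAAAAD//8AAAAAAAAAAAAAP/4AAAAAAAAAAAAAP/wAAAAAAAAAAAAAH/gAAAAAAAAAAAAAH/AAAAAAAAAAAAAAH8AAAAAAAAAAAAAAD4AAAAAAAAAAAAAADwAAAAAAAAAAAAAABgAAAAAAAAAAAAAAAAAAAAAAAAAAAAAAAAAAAAAAAAAAAAAAAAAAAAAAAAAAAAAA="/>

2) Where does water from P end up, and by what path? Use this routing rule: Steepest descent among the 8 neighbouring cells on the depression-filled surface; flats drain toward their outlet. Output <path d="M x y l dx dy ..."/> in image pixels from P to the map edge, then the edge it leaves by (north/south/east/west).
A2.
<path d="M118 398l2-2 8 0 10 2 14 6 6 0 4-4 6 0 14 6 4 0 6 2 6 0 12 12 10 2 12 6-2 6-4 6"/>
exit: south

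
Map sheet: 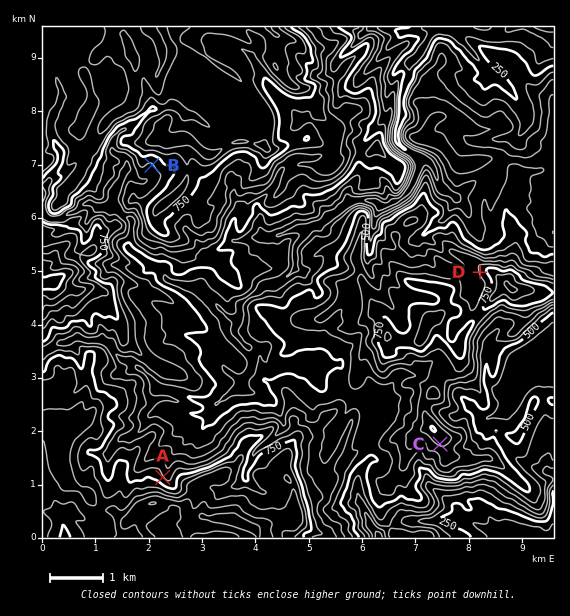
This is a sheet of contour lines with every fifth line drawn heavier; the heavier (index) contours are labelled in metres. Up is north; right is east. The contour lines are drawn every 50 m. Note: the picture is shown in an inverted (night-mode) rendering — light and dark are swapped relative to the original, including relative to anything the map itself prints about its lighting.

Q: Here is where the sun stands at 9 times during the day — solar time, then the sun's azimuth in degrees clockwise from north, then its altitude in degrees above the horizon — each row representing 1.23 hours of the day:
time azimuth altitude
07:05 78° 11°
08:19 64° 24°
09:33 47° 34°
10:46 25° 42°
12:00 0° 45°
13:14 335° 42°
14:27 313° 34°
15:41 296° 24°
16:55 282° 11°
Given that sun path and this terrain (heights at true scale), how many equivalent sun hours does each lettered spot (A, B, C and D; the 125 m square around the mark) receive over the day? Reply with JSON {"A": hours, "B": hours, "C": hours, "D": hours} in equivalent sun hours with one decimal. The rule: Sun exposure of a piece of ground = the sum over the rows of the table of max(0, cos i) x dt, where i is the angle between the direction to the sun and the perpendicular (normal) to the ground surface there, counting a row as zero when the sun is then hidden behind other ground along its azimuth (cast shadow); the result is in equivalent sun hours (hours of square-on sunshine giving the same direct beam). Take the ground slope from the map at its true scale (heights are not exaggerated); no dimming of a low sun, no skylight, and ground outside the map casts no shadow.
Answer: {"A": 6.2, "B": 4.3, "C": 4.0, "D": 4.9}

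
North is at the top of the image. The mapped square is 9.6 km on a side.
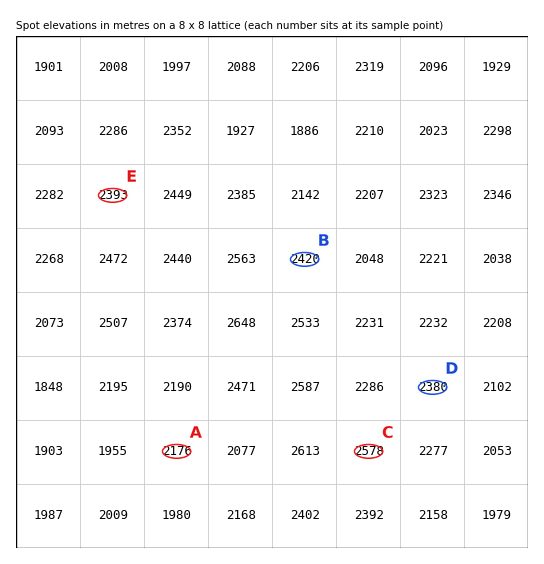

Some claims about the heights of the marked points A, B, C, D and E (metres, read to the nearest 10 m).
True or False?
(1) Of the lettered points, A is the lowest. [True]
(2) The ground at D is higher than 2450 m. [False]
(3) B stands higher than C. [False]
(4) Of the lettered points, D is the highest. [False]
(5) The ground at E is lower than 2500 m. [True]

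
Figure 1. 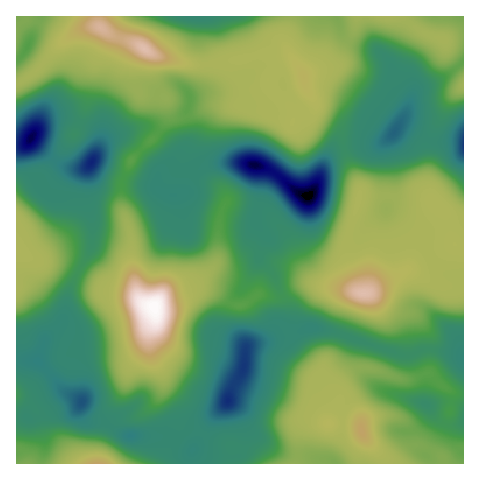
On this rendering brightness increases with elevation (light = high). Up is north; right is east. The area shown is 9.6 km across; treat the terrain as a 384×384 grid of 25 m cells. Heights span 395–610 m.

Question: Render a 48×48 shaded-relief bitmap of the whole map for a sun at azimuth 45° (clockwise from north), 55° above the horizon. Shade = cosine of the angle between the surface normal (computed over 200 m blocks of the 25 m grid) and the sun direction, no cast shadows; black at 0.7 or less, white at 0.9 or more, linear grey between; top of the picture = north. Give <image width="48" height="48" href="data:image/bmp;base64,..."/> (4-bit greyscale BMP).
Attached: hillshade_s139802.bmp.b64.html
<image width="48" height="48" href="data:image/bmp;base64,Qk32BAAAAAAAAHYAAAAoAAAAMAAAADAAAAABAAQAAAAAAIAEAAATCwAAEwsAABAAAAAAAAAAAAAAABEREQAiIiIAMzMzAERERABVVVUAZmZmAHd3dwCIiIgAmZmZAKqqqgC7u7sAzMzMAN3d3QDu7u4A////AJqpiZq9//3KqZmZmZiZmZmIZ4iJq7qZqqupibze/9upmZmZmZmYd4iHd3eau6maurupq93v7KmZmZmZmZmGRoh3h2i7y6q7u7uqvd3LqYiJmZmaqpl0R4iIh3rLqavLu6qqvMqZmIiImZmruqhlaImZmJu6mry6mpmaq7mIiIh3iZq8uph2eJmZmau7zdyompmau6h3dndniZq7uHiHd4mZmazd3LmHmaqquoZmRWZWiZqrmHiIdnmZmbzLqIdnmrqqmHdlNWZXmamqmYiIZnmZmruYeIh5vKqpiIh0NnZomZqqqYd4dnmZq7mJq6mbzKqYiZhkR3Z4mau6qpd4h4mau7u93Kq8y5mYmZhkV2V4mry6qpd4mYmr3d3cupq7qpmZmZhkVlV4m92qqpd4mZm97cuod4iZmZmZmZhkVUV4rNypqXZomZq8uoZVZ3eKqYiJmZdDVUV5vMuZl1Z4mZmYZUM1d3iqh2eJmYUjZTaKvLmHdmeIiIdTMiNXiImnVHeImGIlZEeazLl2Z3iIh2MiMzRomZl0RZiJmFJYdFmr3amImZmJhjJFVEaKqYdmd5mZmFR4dovN7KmaqqmqhUV3Zom7qYeImZmZmHaJh63c26mqqqq6dWiIiavMqZmZmZmZqZiJiL3My6qqq7upd4mZmqvLqZmZmZmau6mYibzMzMuqvLqYiJmZmaq6mZmZmZmau7qXeazdzcuqzLqZmamImZqpmZmZmZmrzLqXeKzty7mKzLqZmaqHiZmZmZmZmZq8zLqXZ63bqph5u6mZmqqGeZmZmZmZmave3LqWV77amZh5q6mZm8uWaJmZmZmZmb39y6qGWd7KmZh4qqmZveyVV5mpmZmZme/rqpmGe+25mZiImqqa3+t0RomZmZmZqv65mZmXi9ypmZiIm7u8/rljNYmZmZmavduZmquoirqZmZiJvd3e6ohjJYq6qZmb3rqZq8yniaqZmZma3v3dlVdjNqzcuqq9/7qqq7uHeJmZmZmb3tunMkZTSM7cu7vf7bu6mZmGZ5mZmZmau5dCATZVasy7u7vd3buYiJh1aJmImZmZh1MQAUZ3iqqqqqq7zap2eIh2eIiJmIh3dkMQFHiJmaqqqZmavJl1aJmHiIiIh3ZmVTISWJmZmZmqmImZqohkaJmIh2Z3eHZlVERXiZmqqZmZmIiJmYdlaIiIZUVniYdmZ3iJmZmaqZmZmIiId2Zmd3d2VFeImpd4iZmZmZiaqpmZmIh2ZXZmdlZlRXiZq5d4iZmZmYmqqpmZmYh1VIdmVEZmZ4mZqXZ4iZmZmImqmZmpmYh2ZqiHVWd3eIiIhmd4iZmZmJqpmZqqmYdVeJmYd4iIh3VWZ4mZmZmZiJqpmry6mHVFeomIiIiHdkRpqqqZmZmZmaqZq8y5dlNGiZl4iId2ZWi9y7uqqpmZmaqqq7uWVDRomZh3iHZWeaztzdzLuqmZmqqqqqlkRFeJqpiIiHZ5vN7u7tzLq6qqqqqqqIdVZ4mqu5iIiIeb3e7//sy7u7qZqqqqmIdmeJu7ug=="/>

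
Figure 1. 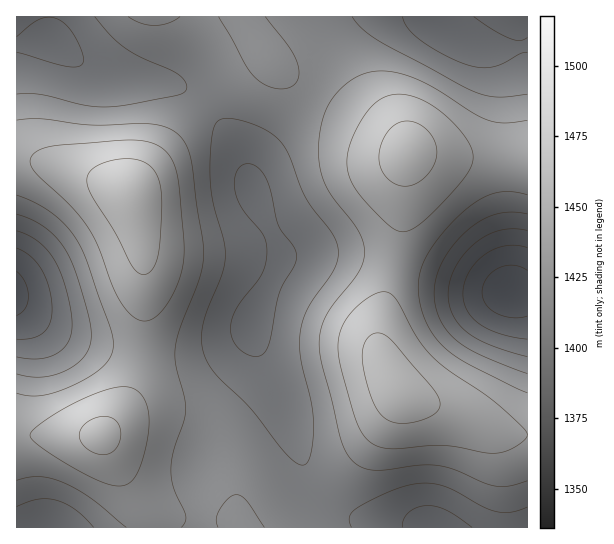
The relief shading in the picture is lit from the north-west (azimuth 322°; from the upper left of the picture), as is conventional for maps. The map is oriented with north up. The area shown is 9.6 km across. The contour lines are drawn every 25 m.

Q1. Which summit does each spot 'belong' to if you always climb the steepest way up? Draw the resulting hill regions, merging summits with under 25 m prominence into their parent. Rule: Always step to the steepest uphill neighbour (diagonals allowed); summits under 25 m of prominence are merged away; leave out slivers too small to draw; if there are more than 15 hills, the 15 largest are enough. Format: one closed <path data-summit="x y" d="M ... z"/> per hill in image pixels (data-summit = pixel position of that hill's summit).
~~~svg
<path data-summit="397 387" d="M349 255l-54 0-12 2-31 65 1 17 31 60 23 74 8 16 18 19 16 8 14 4 43 4 16 4 105 0 1-234-46-6-76-23z"/><path data-summit="129 193" d="M49 16l-33 1 0 286 22 18 28 16 35 11 41 8 48 0 28-8 23-11 10-8 4-15 26-52 0-9-24-48-12-38-10-22-20-30-25-23-20-8-39-3-22-4-19-8-12-8-27-23z"/><path data-summit="409 151" d="M437 16l-72 0-10 4-14 17-17 41-12 21-56 64-5 12 0 12 6 18 22 40 3 14 13-4 66 1 45 9 76 23 45 5 1-247-21 3-24-1-24-11-16-10z"/><path data-summit="101 435" d="M17 304l-1 223 183 1 1-27-4-27 1-15 18-25 40-37 10-16 0-14-13-32 0-9-11 11-39 16-20 4-28 0-53-9-35-11-28-16z"/>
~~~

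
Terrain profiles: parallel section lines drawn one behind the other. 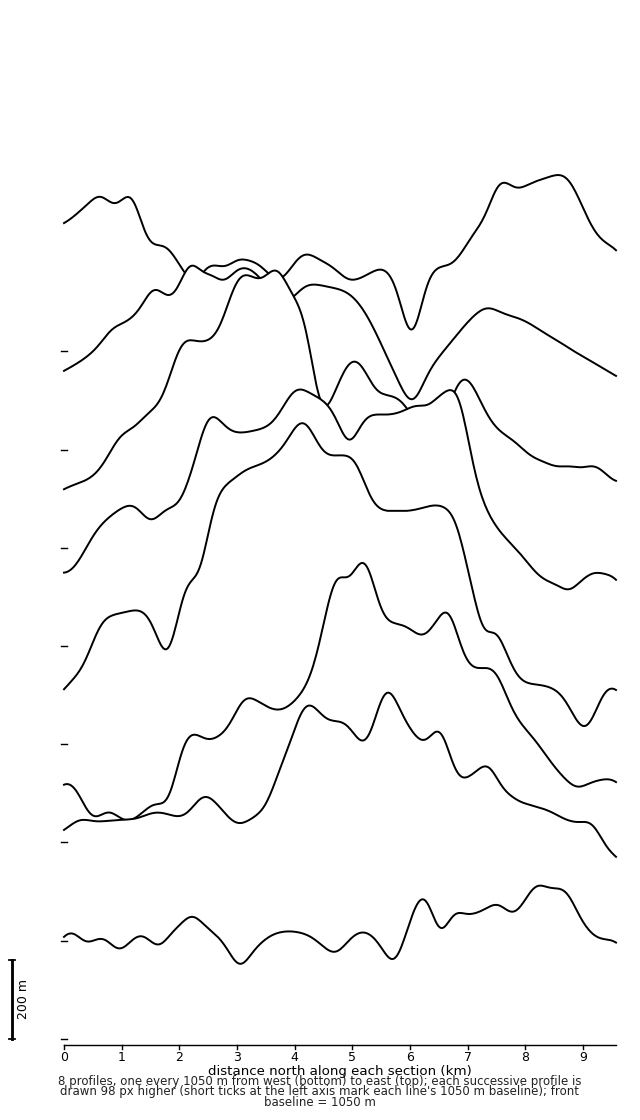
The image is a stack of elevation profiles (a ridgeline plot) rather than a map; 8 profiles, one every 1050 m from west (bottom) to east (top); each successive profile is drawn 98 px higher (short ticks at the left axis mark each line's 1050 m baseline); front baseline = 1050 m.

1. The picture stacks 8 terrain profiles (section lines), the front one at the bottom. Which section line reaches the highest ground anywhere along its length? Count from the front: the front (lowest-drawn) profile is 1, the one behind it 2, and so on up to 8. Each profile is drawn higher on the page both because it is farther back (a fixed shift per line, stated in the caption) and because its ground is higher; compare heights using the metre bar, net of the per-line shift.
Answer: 4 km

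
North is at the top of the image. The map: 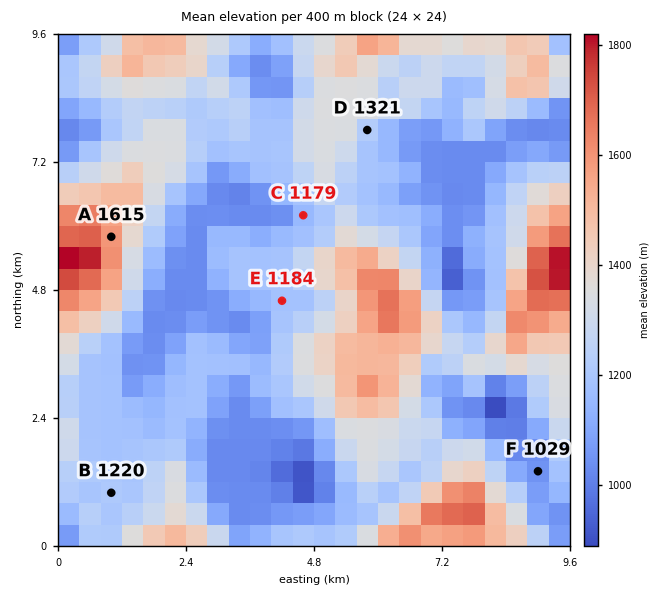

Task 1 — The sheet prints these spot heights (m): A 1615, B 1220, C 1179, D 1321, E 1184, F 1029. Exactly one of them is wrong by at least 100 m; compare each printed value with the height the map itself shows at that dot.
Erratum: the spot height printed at D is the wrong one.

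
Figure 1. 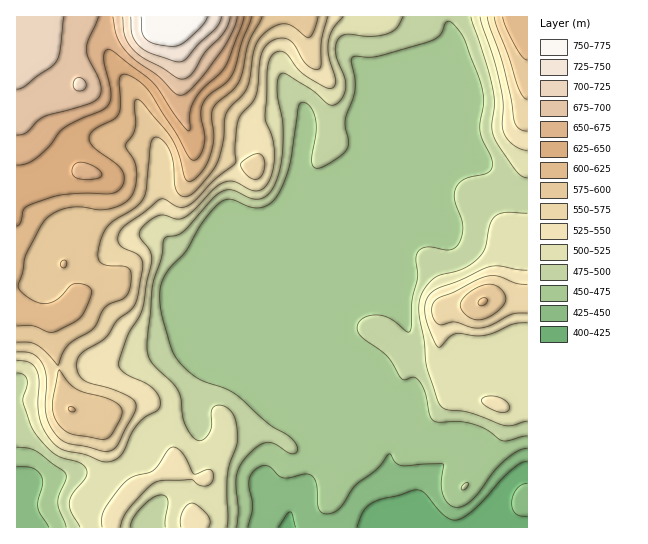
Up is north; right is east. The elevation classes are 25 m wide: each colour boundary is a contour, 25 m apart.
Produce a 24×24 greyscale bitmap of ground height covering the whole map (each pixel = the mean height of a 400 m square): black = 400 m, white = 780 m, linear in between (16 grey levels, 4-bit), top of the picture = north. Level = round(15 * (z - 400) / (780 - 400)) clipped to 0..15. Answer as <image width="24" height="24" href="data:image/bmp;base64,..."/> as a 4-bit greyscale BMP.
<image width="24" height="24" href="data:image/bmp;base64,Qk2WAQAAAAAAAHYAAAAoAAAAGAAAABgAAAABAAQAAAAAACABAAATCwAAEwsAABAAAAAAAAAAAAAAABEREQAiIiIAMzMzAERERABVVVUAZmZmAHd3dwCIiIgAmZmZAKqqqgC7u7sAzMzMAN3d3QDu7u4A////ACJFVEVVMhEiEAARASJFVURUMhEiEREiESI0RVVVMiIiIiIjITRVZEVEQzMiIiIiMkV3dUREQzIiIiMjM0aIdlREQyIiIyNEVEZ2ZVQzMyIiIzRVVFZlVUMyIyIiIzRERGd2VUMiIyIiMzVURIiHZUMiMyIjMzVmZYiIdkIiMyIiMjZ4doiId0IiMiIiIjRWdoiHdlMiMiIiIjM0VYiHZUQyIiIiIiMzRJiIdlVCIiIiIiIzRJmZmGZkRDIiIiI0RJmqmGeGZjMyIiIzNKqpmHiXZkMzIiIiNbqpiHmXZUMzIiIjRru6mIqYZUMzIiIjRsvLqJupdURUIiIjR8zLqrzKhkVUMiIjV9y7rN7bllZTMzMzaNzLve7tqHdkREM0eA=="/>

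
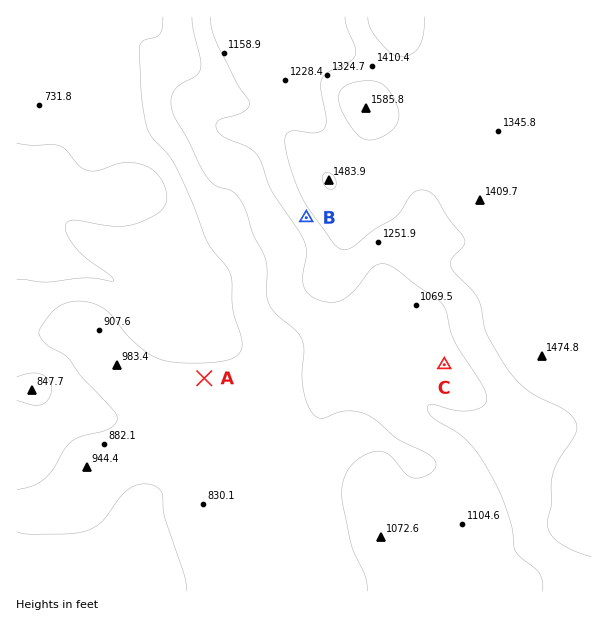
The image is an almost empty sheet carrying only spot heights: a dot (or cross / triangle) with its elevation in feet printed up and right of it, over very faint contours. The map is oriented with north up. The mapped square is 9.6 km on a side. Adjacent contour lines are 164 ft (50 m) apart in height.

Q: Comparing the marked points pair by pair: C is below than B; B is above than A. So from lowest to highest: A C B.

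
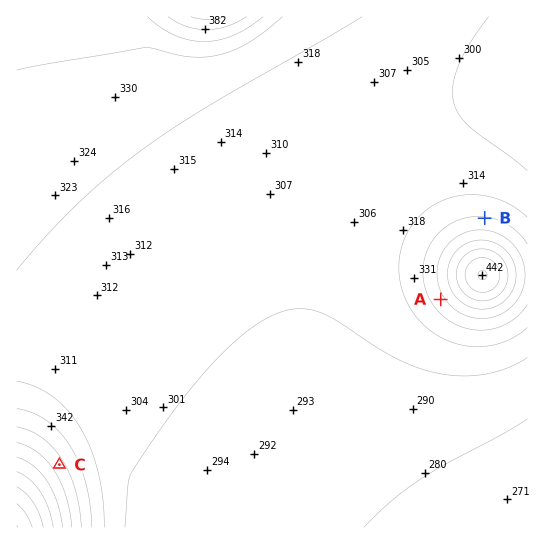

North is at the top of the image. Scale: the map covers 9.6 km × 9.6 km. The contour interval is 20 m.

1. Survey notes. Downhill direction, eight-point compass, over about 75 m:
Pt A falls SW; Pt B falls N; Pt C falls NE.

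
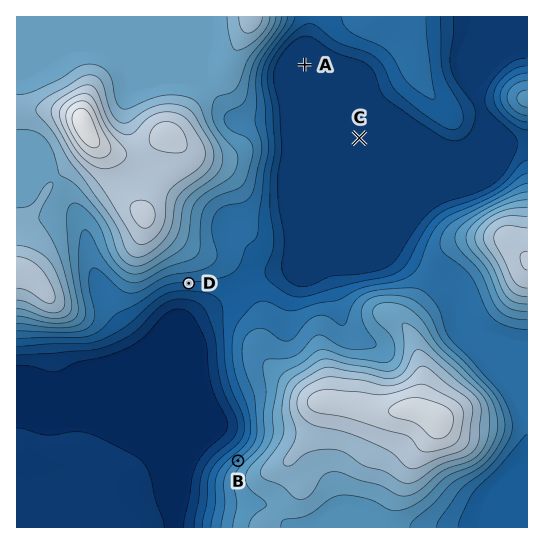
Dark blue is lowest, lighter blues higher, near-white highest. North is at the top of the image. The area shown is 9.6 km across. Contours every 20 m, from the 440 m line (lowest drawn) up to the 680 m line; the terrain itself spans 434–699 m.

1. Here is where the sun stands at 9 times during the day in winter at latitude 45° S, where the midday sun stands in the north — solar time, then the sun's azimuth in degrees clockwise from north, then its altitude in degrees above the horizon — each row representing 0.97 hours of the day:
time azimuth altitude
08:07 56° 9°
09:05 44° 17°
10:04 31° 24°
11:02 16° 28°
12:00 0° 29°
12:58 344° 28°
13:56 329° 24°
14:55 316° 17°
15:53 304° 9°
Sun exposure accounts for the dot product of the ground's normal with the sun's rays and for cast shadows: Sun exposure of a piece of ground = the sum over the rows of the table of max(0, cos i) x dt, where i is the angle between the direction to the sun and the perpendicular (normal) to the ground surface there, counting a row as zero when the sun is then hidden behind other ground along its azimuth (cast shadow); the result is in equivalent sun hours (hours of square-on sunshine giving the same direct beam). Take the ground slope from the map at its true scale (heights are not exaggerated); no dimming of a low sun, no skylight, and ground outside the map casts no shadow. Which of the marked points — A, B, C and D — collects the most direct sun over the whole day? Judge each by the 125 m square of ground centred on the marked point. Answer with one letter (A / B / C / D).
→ B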